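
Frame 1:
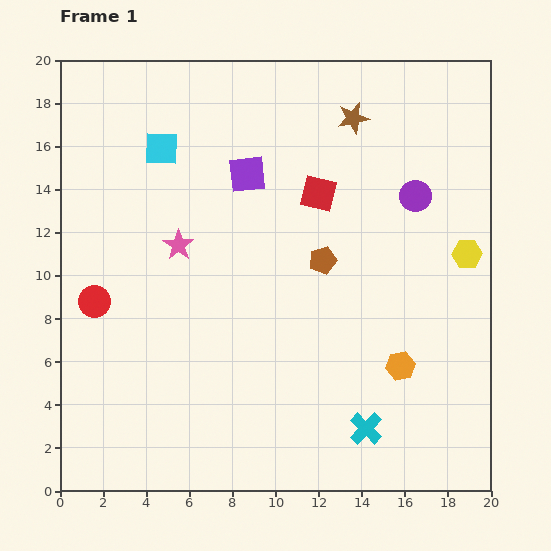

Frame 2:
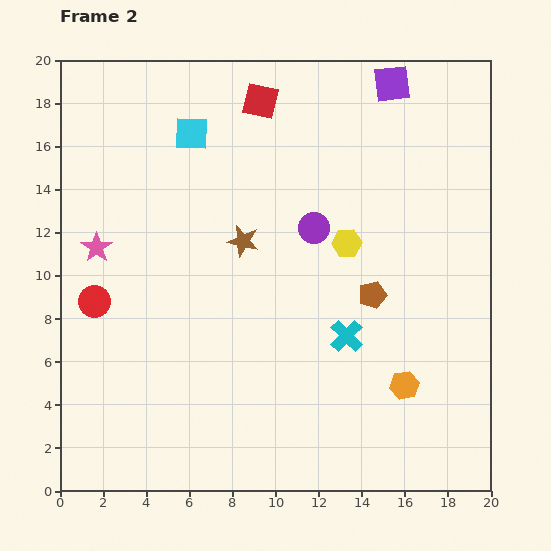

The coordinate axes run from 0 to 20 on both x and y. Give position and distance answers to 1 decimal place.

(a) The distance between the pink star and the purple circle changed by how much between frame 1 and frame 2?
-1.1

Distance in frame 1: 11.2. Distance in frame 2: 10.1.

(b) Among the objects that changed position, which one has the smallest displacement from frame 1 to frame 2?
the orange hexagon

(moved 0.9)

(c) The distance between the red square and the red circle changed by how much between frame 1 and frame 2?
+0.6

Distance in frame 1: 11.5. Distance in frame 2: 12.1.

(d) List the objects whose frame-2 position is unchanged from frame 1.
the red circle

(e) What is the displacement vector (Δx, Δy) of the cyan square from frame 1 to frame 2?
(1.4, 0.7)

The cyan square was at (4.7, 15.9) in frame 1 and (6.1, 16.6) in frame 2.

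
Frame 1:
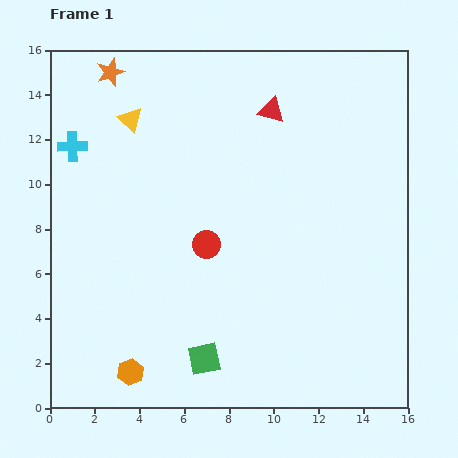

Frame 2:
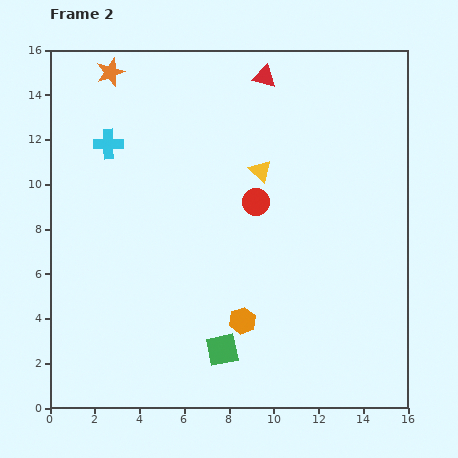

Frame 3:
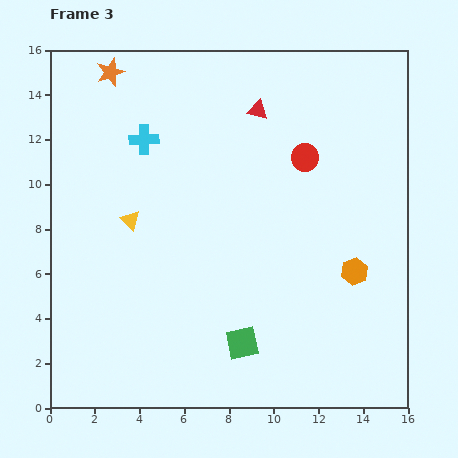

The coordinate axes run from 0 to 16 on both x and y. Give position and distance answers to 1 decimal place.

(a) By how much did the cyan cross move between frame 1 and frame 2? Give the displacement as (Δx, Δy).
(1.6, 0.1)

The cyan cross was at (1.0, 11.7) in frame 1 and (2.6, 11.8) in frame 2.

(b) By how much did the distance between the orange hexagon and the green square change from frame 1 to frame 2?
-1.8

Distance in frame 1: 3.4. Distance in frame 2: 1.6.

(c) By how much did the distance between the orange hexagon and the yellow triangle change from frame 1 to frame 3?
-1.0

Distance in frame 1: 11.3. Distance in frame 3: 10.3.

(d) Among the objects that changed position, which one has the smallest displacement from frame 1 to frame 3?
the red triangle

(moved 0.6)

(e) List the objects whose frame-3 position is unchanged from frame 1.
the orange star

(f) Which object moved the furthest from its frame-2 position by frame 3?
the yellow triangle

(moved 6.2; next 5.5)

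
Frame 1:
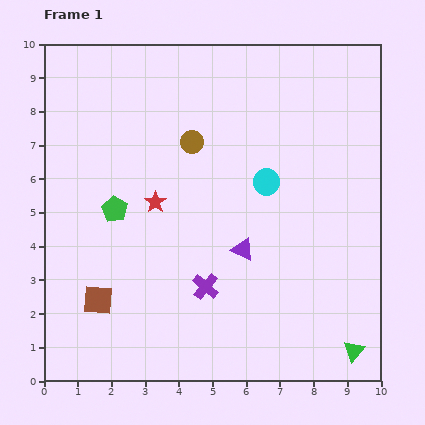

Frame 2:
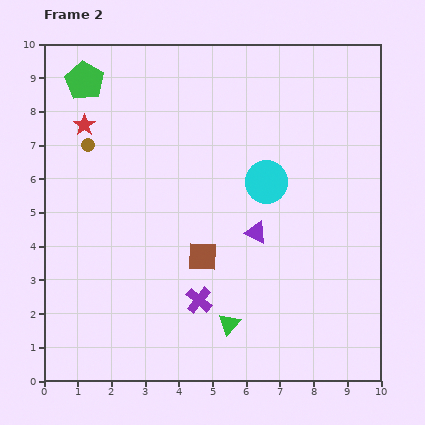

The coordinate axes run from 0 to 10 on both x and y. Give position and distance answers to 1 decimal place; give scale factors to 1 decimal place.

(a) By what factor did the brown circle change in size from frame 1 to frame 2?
0.6×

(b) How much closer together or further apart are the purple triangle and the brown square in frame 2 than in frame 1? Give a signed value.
-2.9

Distance in frame 1: 4.6. Distance in frame 2: 1.7.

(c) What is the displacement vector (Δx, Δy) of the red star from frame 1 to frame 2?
(-2.1, 2.3)

The red star was at (3.3, 5.3) in frame 1 and (1.2, 7.6) in frame 2.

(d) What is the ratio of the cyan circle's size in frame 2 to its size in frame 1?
1.6×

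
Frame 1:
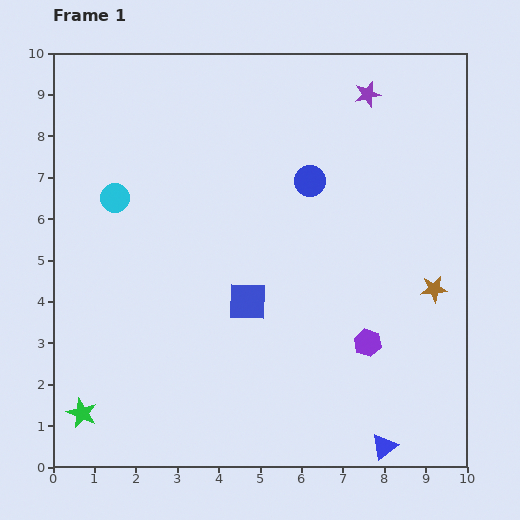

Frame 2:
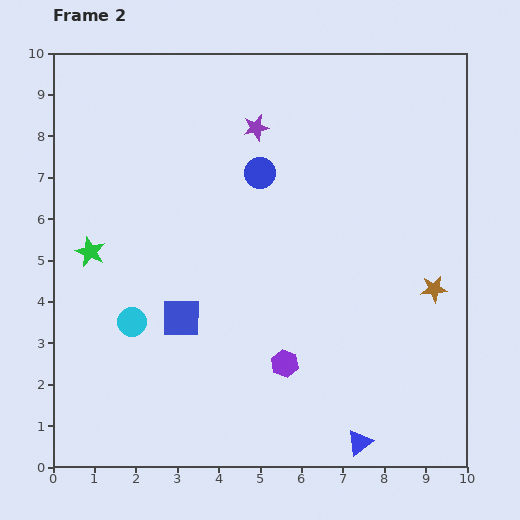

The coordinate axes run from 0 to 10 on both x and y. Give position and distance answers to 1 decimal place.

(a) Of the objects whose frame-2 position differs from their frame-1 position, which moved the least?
the blue triangle

(moved 0.6)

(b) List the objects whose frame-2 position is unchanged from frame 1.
the brown star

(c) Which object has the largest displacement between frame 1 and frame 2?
the green star

(moved 3.9; next 3.0)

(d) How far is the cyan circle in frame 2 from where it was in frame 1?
3.0

The cyan circle moved from (1.5, 6.5) to (1.9, 3.5), a distance of √(0.4² + 3.0²) ≈ 3.0.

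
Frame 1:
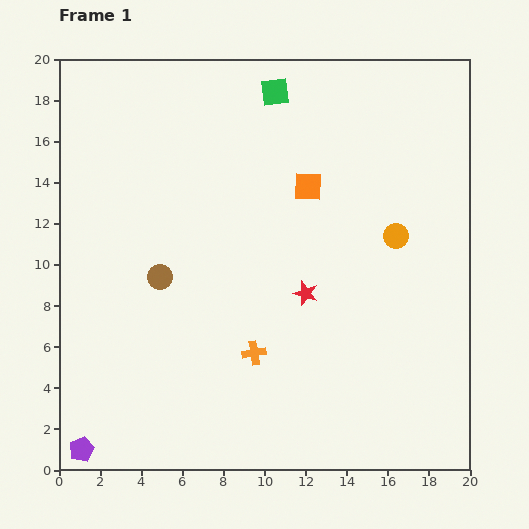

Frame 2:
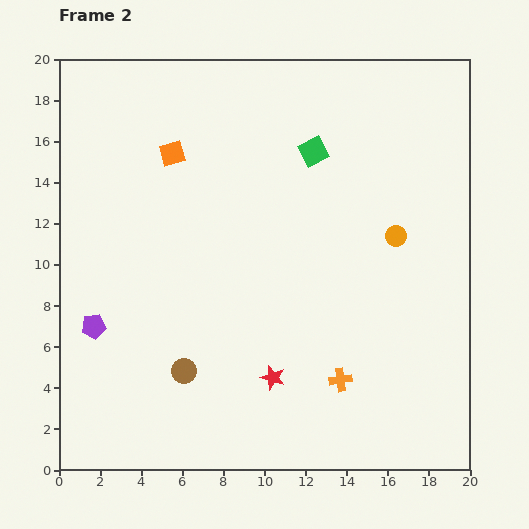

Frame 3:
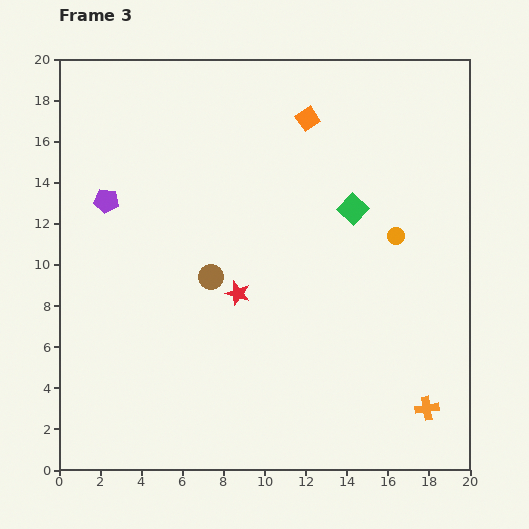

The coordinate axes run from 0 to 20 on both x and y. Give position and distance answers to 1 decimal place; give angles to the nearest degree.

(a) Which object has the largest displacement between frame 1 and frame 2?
the orange square

(moved 6.8; next 6.0)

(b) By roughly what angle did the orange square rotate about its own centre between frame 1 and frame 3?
36° counter-clockwise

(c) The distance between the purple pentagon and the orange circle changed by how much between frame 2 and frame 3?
-1.1

Distance in frame 2: 15.3. Distance in frame 3: 14.2.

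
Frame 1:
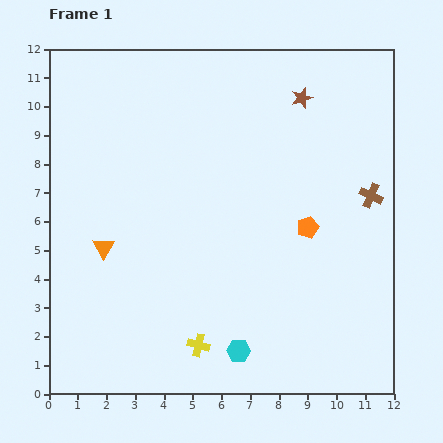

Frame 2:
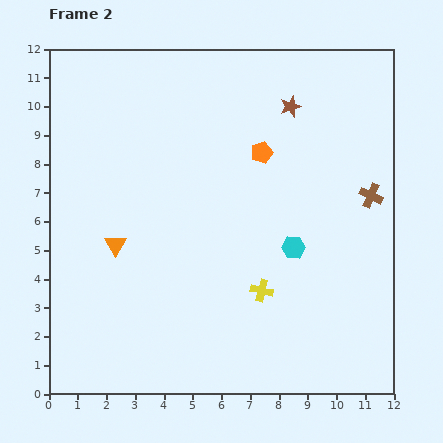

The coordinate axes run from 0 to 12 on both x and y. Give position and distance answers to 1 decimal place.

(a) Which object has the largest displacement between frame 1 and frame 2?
the cyan hexagon

(moved 4.1; next 3.1)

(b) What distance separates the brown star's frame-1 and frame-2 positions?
0.5

The brown star moved from (8.8, 10.3) to (8.4, 10.0), a distance of √(0.4² + 0.3²) ≈ 0.5.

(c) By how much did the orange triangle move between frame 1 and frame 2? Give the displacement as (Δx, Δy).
(0.4, 0.1)

The orange triangle was at (1.9, 5.1) in frame 1 and (2.3, 5.2) in frame 2.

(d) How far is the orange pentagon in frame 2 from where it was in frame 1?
3.1

The orange pentagon moved from (9.0, 5.8) to (7.4, 8.4), a distance of √(1.6² + 2.6²) ≈ 3.1.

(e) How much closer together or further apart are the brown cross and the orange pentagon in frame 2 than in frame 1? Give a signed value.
+1.6

Distance in frame 1: 2.5. Distance in frame 2: 4.1.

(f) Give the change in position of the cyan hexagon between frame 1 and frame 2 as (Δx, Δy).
(1.9, 3.6)

The cyan hexagon was at (6.6, 1.5) in frame 1 and (8.5, 5.1) in frame 2.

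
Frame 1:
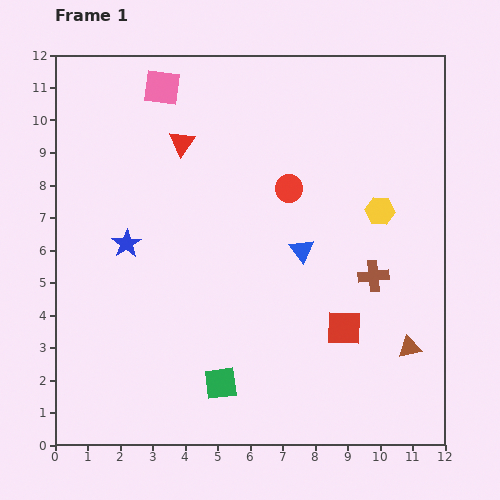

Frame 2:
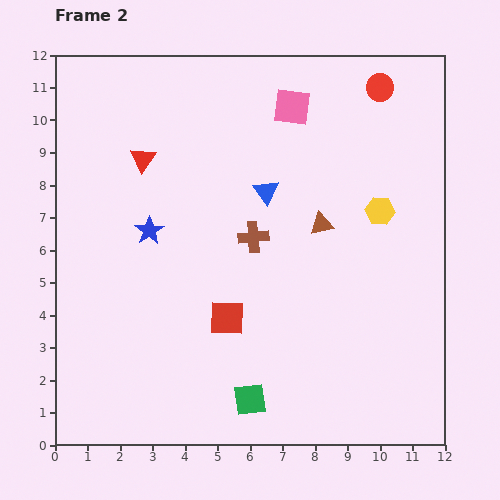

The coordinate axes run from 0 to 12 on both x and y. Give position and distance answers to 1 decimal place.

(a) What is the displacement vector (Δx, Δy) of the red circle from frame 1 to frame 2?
(2.8, 3.1)

The red circle was at (7.2, 7.9) in frame 1 and (10.0, 11.0) in frame 2.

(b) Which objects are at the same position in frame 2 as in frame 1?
the yellow hexagon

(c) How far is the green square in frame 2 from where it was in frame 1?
1.0

The green square moved from (5.1, 1.9) to (6.0, 1.4), a distance of √(0.9² + 0.5²) ≈ 1.0.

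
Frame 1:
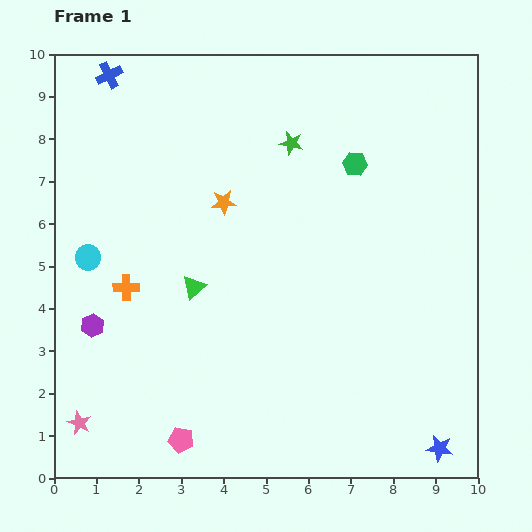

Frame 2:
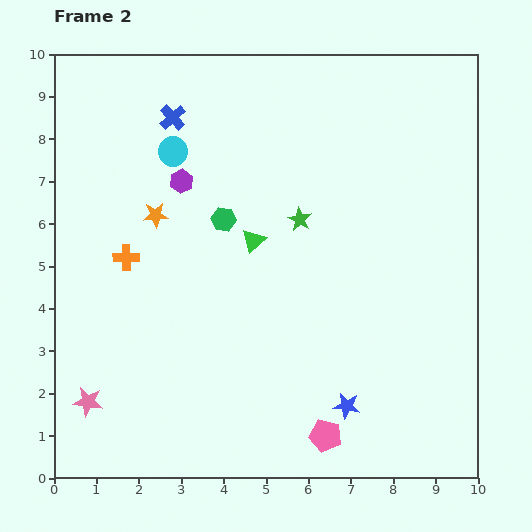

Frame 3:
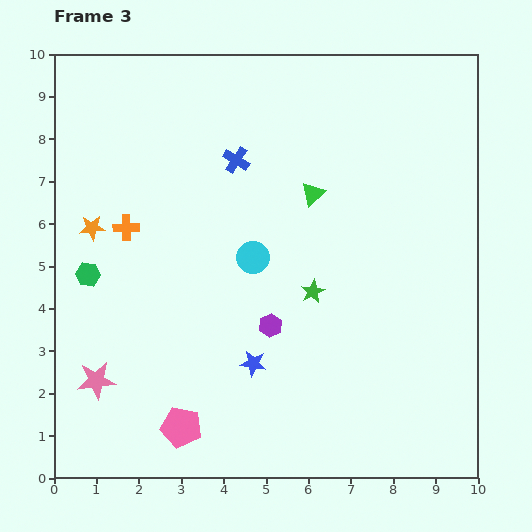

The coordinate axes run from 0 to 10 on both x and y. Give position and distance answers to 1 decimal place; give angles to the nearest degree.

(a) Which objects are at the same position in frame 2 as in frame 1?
none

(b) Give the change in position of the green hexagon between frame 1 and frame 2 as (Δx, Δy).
(-3.1, -1.3)

The green hexagon was at (7.1, 7.4) in frame 1 and (4.0, 6.1) in frame 2.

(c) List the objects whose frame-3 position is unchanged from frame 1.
none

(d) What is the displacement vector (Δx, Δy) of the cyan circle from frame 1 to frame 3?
(3.9, 0.0)

The cyan circle was at (0.8, 5.2) in frame 1 and (4.7, 5.2) in frame 3.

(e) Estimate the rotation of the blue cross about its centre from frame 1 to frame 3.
32° counter-clockwise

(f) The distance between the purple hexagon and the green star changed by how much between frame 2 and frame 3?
-1.6

Distance in frame 2: 2.9. Distance in frame 3: 1.3.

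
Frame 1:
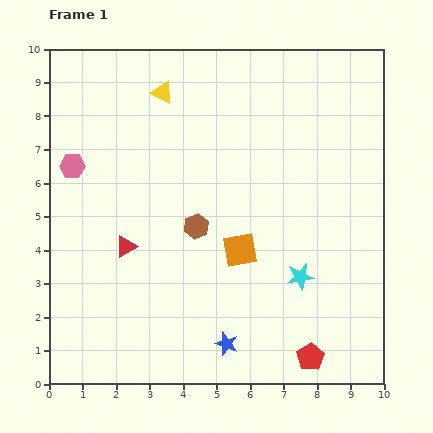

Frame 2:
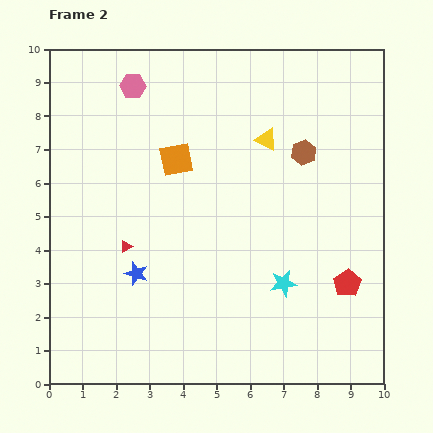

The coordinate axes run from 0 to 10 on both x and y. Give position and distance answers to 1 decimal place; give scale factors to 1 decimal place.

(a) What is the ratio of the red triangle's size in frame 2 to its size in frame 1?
0.6×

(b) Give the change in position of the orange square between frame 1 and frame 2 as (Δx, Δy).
(-1.9, 2.7)

The orange square was at (5.7, 4.0) in frame 1 and (3.8, 6.7) in frame 2.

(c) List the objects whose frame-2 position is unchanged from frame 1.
the red triangle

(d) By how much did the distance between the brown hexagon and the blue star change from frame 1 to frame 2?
+2.6

Distance in frame 1: 3.6. Distance in frame 2: 6.2.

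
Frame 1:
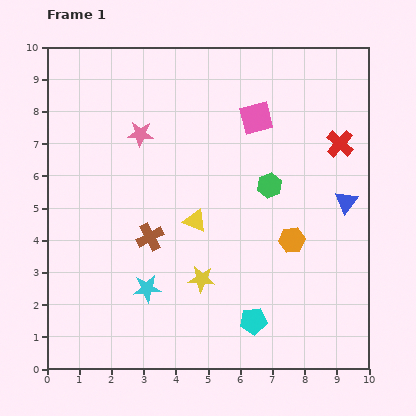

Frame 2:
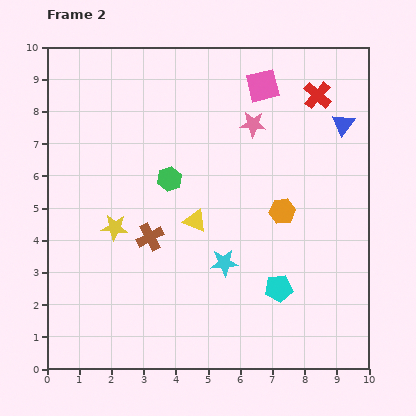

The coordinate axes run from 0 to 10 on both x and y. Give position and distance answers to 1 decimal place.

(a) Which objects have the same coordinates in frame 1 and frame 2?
the brown cross, the yellow triangle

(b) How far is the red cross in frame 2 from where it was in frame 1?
1.7

The red cross moved from (9.1, 7.0) to (8.4, 8.5), a distance of √(0.7² + 1.5²) ≈ 1.7.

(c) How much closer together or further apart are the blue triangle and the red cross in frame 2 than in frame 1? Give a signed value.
-0.6

Distance in frame 1: 1.8. Distance in frame 2: 1.2.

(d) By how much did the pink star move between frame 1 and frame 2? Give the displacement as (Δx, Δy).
(3.5, 0.3)

The pink star was at (2.9, 7.3) in frame 1 and (6.4, 7.6) in frame 2.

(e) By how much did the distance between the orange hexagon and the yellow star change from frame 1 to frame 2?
+2.2

Distance in frame 1: 3.0. Distance in frame 2: 5.2.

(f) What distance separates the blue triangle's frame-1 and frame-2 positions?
2.4

The blue triangle moved from (9.3, 5.2) to (9.2, 7.6), a distance of √(0.1² + 2.4²) ≈ 2.4.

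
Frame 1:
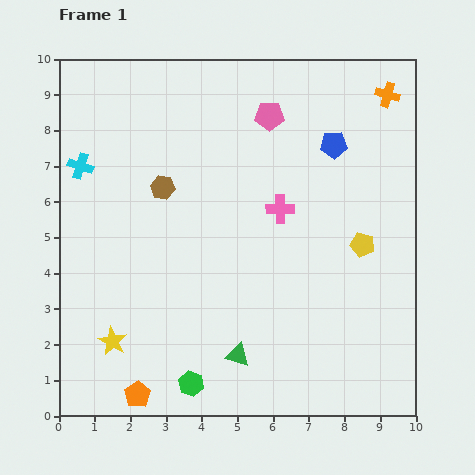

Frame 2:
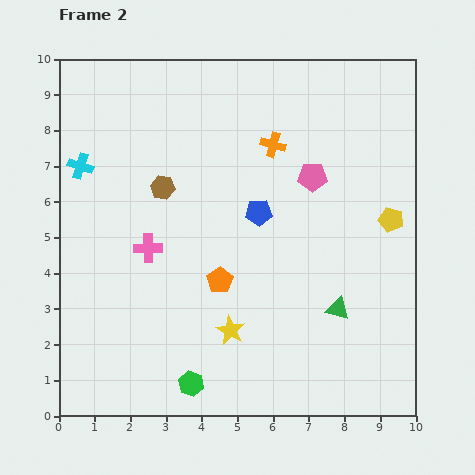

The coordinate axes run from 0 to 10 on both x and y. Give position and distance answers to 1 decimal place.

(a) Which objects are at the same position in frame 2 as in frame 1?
the green hexagon, the cyan cross, the brown hexagon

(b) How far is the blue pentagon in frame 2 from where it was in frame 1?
2.8

The blue pentagon moved from (7.7, 7.6) to (5.6, 5.7), a distance of √(2.1² + 1.9²) ≈ 2.8.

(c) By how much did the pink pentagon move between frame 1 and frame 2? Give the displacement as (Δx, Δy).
(1.2, -1.7)

The pink pentagon was at (5.9, 8.4) in frame 1 and (7.1, 6.7) in frame 2.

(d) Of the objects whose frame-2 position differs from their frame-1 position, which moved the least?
the yellow pentagon

(moved 1.1)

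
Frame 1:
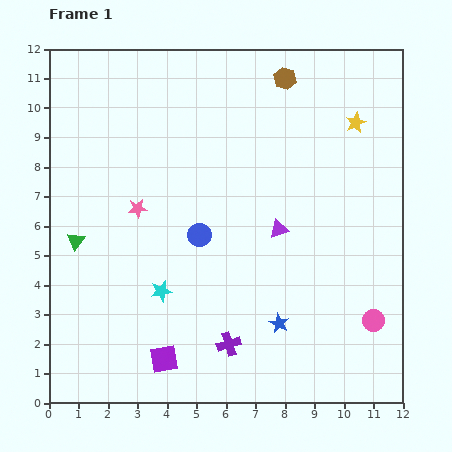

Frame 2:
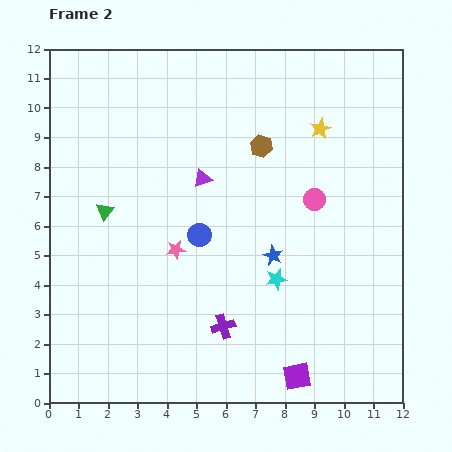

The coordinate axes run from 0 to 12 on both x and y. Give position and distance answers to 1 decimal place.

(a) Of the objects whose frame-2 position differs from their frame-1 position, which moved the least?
the purple cross

(moved 0.6)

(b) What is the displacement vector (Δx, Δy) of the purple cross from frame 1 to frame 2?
(-0.2, 0.6)

The purple cross was at (6.1, 2.0) in frame 1 and (5.9, 2.6) in frame 2.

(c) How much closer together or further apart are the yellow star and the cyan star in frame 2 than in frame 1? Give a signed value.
-3.4

Distance in frame 1: 8.7. Distance in frame 2: 5.3.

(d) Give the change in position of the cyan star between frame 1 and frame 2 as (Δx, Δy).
(3.9, 0.4)

The cyan star was at (3.8, 3.8) in frame 1 and (7.7, 4.2) in frame 2.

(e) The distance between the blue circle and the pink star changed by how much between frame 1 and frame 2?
-1.4

Distance in frame 1: 2.3. Distance in frame 2: 0.9.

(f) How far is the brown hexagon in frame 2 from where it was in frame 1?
2.4

The brown hexagon moved from (8.0, 11.0) to (7.2, 8.7), a distance of √(0.8² + 2.3²) ≈ 2.4.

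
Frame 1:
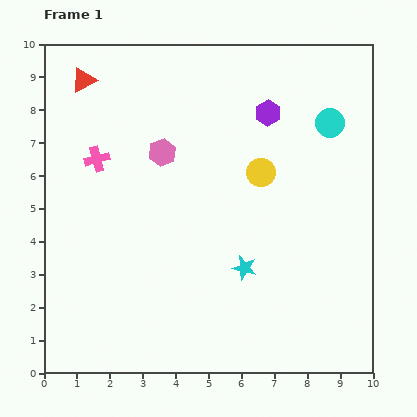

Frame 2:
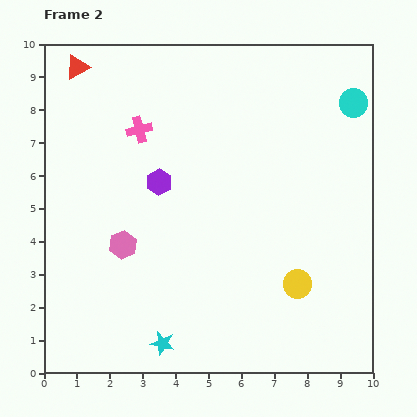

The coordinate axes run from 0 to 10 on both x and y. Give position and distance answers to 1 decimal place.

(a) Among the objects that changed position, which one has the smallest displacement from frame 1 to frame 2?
the red triangle

(moved 0.4)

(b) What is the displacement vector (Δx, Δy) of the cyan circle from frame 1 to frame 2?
(0.7, 0.6)

The cyan circle was at (8.7, 7.6) in frame 1 and (9.4, 8.2) in frame 2.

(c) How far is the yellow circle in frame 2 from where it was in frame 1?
3.6

The yellow circle moved from (6.6, 6.1) to (7.7, 2.7), a distance of √(1.1² + 3.4²) ≈ 3.6.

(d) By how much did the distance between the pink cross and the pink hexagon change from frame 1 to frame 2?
+1.5

Distance in frame 1: 2.0. Distance in frame 2: 3.5.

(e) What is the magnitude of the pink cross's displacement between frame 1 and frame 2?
1.6

The pink cross moved from (1.6, 6.5) to (2.9, 7.4), a distance of √(1.3² + 0.9²) ≈ 1.6.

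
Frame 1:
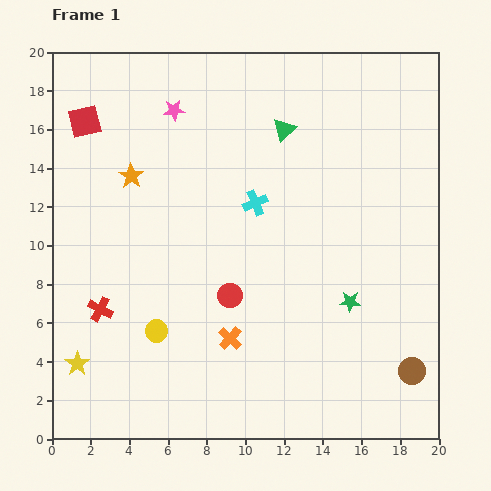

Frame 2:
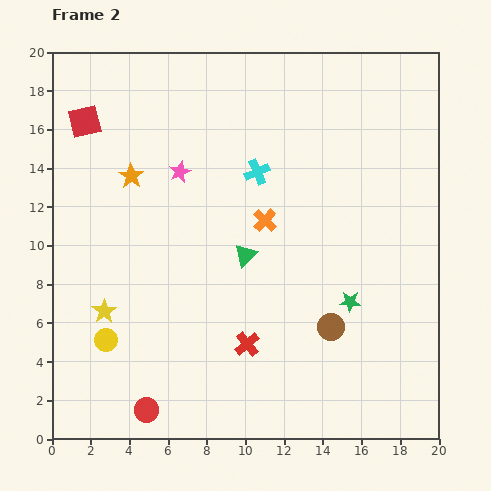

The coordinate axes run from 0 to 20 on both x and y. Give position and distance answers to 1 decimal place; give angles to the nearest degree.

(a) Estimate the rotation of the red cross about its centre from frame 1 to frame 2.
23° clockwise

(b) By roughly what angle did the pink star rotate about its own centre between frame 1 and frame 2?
18° counter-clockwise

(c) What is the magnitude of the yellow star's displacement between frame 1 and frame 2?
3.0

The yellow star moved from (1.3, 3.9) to (2.7, 6.6), a distance of √(1.4² + 2.7²) ≈ 3.0.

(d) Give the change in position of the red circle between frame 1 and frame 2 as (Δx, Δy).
(-4.3, -5.9)

The red circle was at (9.2, 7.4) in frame 1 and (4.9, 1.5) in frame 2.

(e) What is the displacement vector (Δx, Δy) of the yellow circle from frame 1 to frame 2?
(-2.6, -0.5)

The yellow circle was at (5.4, 5.6) in frame 1 and (2.8, 5.1) in frame 2.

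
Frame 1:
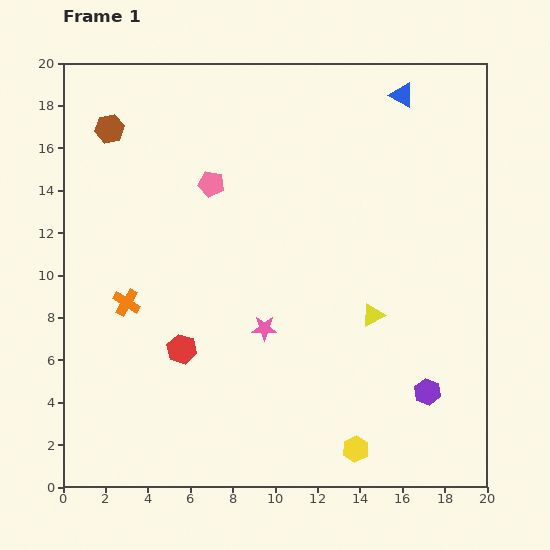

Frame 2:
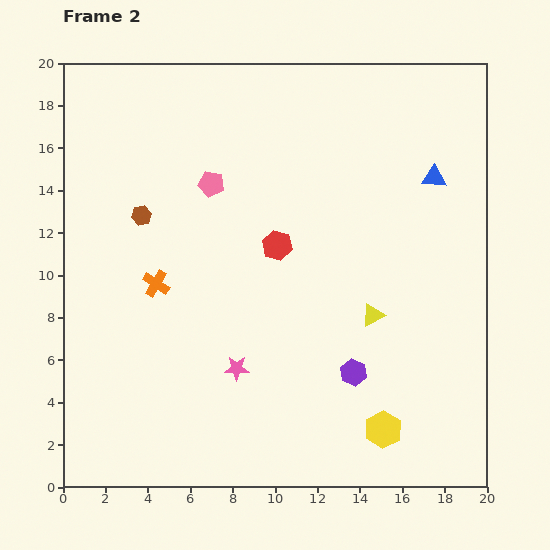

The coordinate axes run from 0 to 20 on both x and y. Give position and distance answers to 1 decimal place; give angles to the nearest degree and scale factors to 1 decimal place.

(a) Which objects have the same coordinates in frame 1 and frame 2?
the yellow triangle, the pink pentagon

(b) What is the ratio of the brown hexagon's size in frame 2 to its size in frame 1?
0.7×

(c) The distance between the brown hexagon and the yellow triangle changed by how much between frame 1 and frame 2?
-3.3

Distance in frame 1: 15.2. Distance in frame 2: 11.9.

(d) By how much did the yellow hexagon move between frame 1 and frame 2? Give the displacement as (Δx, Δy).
(1.3, 0.9)

The yellow hexagon was at (13.8, 1.8) in frame 1 and (15.1, 2.7) in frame 2.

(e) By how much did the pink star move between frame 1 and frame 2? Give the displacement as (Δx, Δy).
(-1.3, -1.9)

The pink star was at (9.5, 7.5) in frame 1 and (8.2, 5.6) in frame 2.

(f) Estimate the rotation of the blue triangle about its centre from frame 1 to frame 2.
26° counter-clockwise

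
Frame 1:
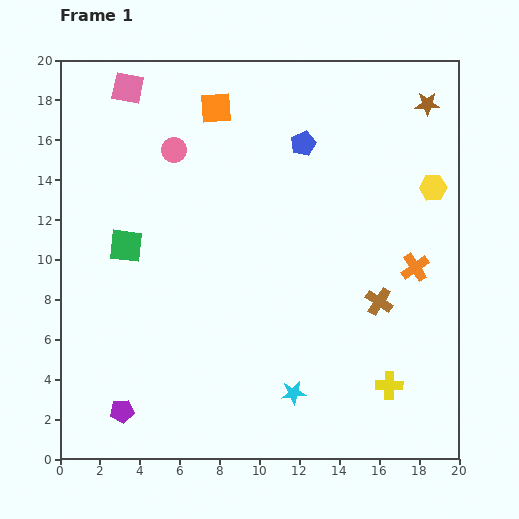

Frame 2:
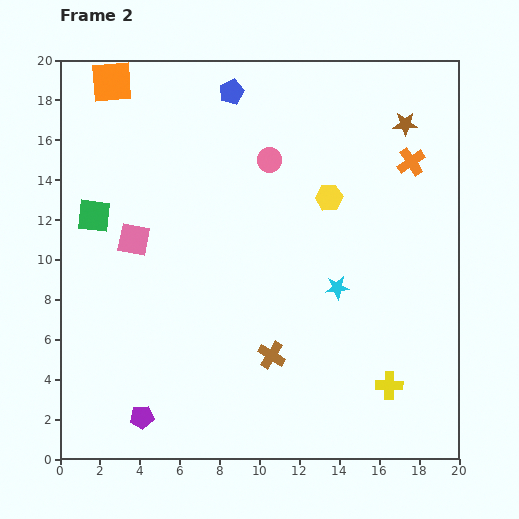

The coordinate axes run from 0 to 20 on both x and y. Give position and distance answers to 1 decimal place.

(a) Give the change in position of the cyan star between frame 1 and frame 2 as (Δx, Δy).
(2.2, 5.3)

The cyan star was at (11.7, 3.3) in frame 1 and (13.9, 8.6) in frame 2.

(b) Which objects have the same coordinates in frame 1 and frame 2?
the yellow cross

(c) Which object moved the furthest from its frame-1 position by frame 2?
the pink square

(moved 7.6; next 6.0)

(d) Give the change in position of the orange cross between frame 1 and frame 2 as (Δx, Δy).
(-0.2, 5.3)

The orange cross was at (17.8, 9.6) in frame 1 and (17.6, 14.9) in frame 2.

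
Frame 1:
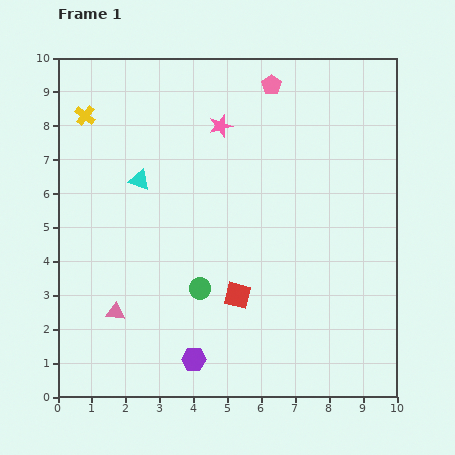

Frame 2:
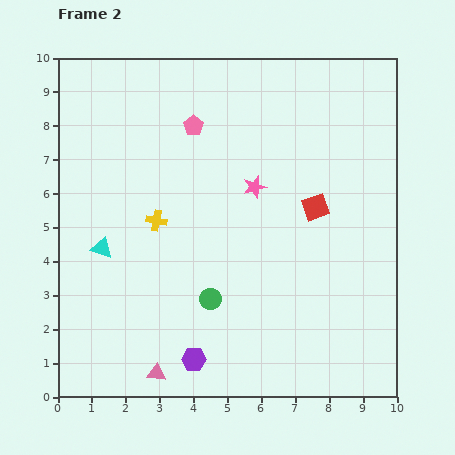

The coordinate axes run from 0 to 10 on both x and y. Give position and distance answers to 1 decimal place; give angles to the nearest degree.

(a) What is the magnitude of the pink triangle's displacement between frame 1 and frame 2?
2.2

The pink triangle moved from (1.7, 2.5) to (2.9, 0.7), a distance of √(1.2² + 1.8²) ≈ 2.2.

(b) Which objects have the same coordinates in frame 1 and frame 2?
the purple hexagon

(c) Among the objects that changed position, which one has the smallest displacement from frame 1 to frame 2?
the green circle

(moved 0.4)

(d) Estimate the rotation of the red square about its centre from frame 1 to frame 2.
33° counter-clockwise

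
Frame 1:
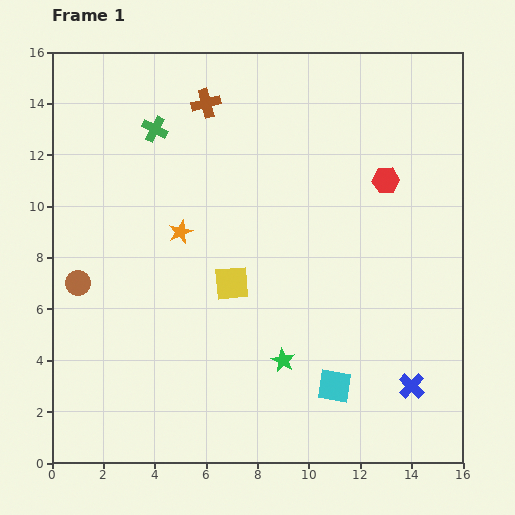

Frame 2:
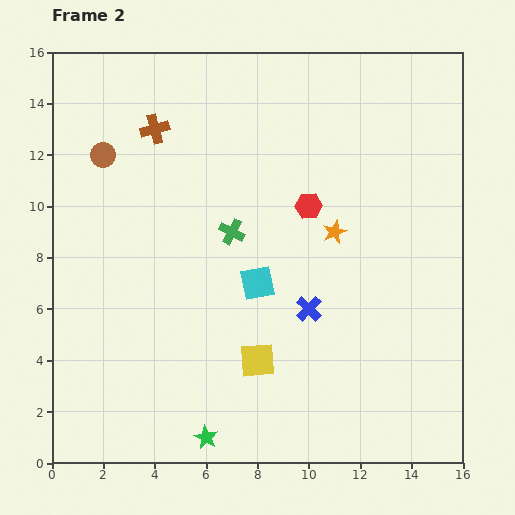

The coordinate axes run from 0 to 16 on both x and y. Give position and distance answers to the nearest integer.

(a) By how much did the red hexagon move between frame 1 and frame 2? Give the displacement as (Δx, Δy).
(-3, -1)

The red hexagon was at (13, 11) in frame 1 and (10, 10) in frame 2.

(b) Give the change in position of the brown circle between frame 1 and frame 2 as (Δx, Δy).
(1, 5)

The brown circle was at (1, 7) in frame 1 and (2, 12) in frame 2.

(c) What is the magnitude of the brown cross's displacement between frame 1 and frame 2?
2

The brown cross moved from (6, 14) to (4, 13), a distance of √(2² + 1²) ≈ 2.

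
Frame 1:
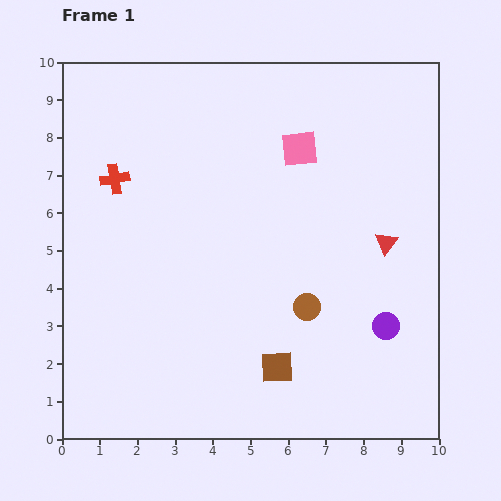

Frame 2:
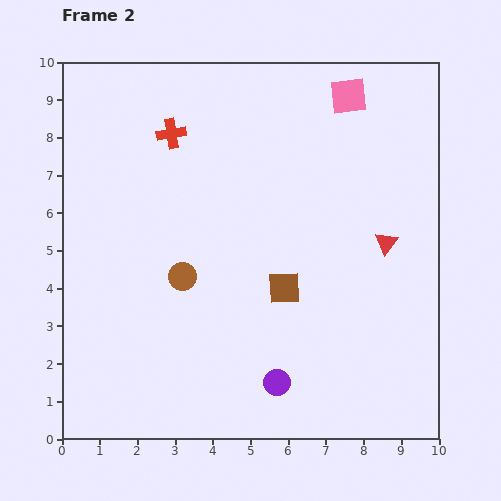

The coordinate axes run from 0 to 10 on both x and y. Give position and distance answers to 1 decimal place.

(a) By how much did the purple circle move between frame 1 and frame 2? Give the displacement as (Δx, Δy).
(-2.9, -1.5)

The purple circle was at (8.6, 3.0) in frame 1 and (5.7, 1.5) in frame 2.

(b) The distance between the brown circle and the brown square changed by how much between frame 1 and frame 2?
+0.9

Distance in frame 1: 1.8. Distance in frame 2: 2.7.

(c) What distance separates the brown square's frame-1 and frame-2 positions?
2.1

The brown square moved from (5.7, 1.9) to (5.9, 4.0), a distance of √(0.2² + 2.1²) ≈ 2.1.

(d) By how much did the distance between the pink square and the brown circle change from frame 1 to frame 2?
+2.3

Distance in frame 1: 4.2. Distance in frame 2: 6.5.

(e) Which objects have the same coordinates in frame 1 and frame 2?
the red triangle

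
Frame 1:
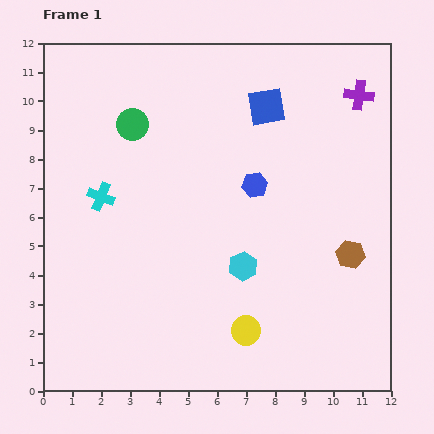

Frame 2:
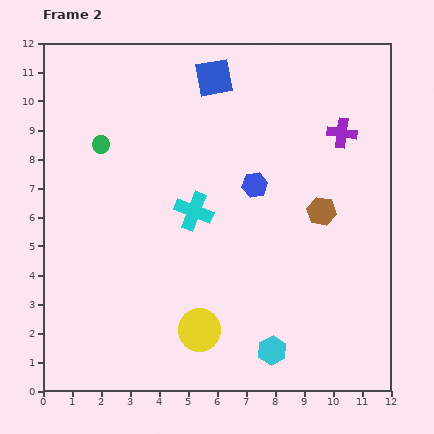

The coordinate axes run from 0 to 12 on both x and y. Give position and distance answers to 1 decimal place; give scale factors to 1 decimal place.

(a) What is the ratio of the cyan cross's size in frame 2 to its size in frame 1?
1.4×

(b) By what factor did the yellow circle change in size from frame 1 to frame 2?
1.4×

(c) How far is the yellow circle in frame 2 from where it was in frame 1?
1.6

The yellow circle moved from (7.0, 2.1) to (5.4, 2.1), a distance of √(1.6² + 0.0²) ≈ 1.6.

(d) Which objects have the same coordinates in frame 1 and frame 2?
the blue hexagon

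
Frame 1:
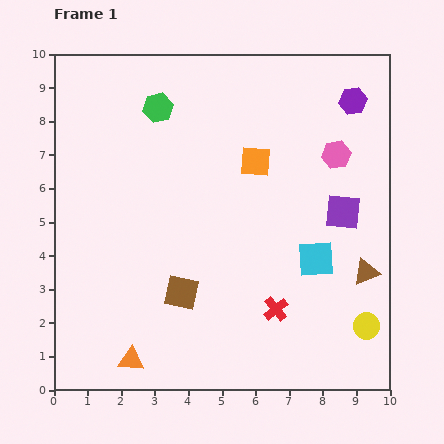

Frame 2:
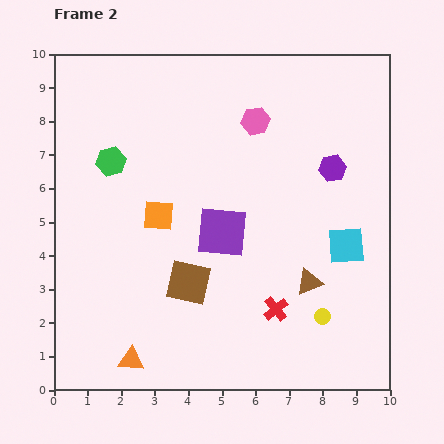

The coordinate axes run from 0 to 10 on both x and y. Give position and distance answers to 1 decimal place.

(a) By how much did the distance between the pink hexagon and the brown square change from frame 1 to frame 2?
-1.0

Distance in frame 1: 6.2. Distance in frame 2: 5.2.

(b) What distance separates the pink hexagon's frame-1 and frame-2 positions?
2.6

The pink hexagon moved from (8.4, 7.0) to (6.0, 8.0), a distance of √(2.4² + 1.0²) ≈ 2.6.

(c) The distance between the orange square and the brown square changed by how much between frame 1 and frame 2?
-2.3

Distance in frame 1: 4.5. Distance in frame 2: 2.2.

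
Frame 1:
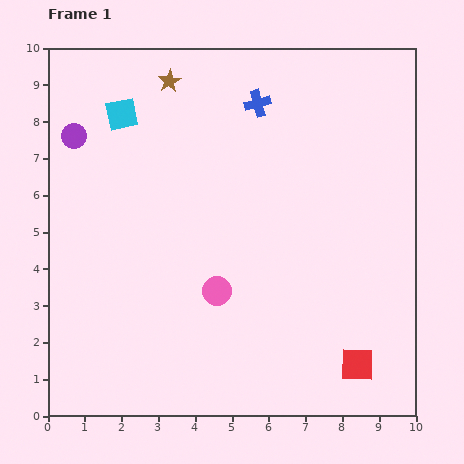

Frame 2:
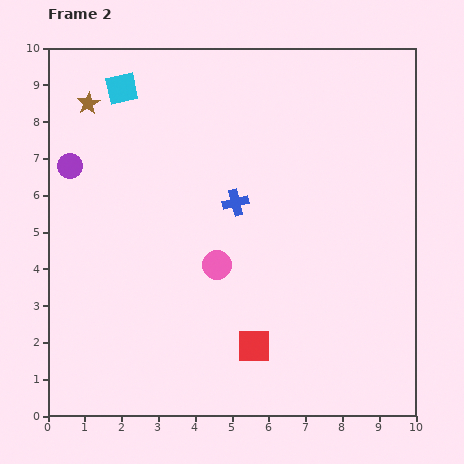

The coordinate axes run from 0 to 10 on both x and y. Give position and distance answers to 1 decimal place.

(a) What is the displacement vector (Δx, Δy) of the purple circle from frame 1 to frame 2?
(-0.1, -0.8)

The purple circle was at (0.7, 7.6) in frame 1 and (0.6, 6.8) in frame 2.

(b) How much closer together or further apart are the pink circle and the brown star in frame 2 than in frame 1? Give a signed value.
-0.2

Distance in frame 1: 5.8. Distance in frame 2: 5.6.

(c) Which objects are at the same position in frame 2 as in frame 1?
none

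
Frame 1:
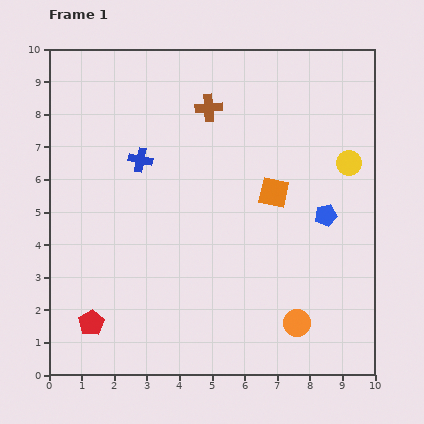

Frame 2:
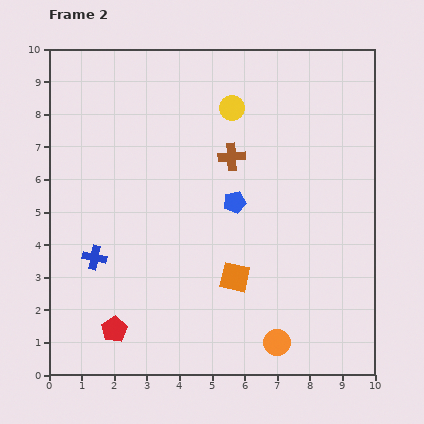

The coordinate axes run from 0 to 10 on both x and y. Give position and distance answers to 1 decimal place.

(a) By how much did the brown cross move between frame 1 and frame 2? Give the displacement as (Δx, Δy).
(0.7, -1.5)

The brown cross was at (4.9, 8.2) in frame 1 and (5.6, 6.7) in frame 2.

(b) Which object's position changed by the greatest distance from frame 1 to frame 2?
the yellow circle

(moved 4.0; next 3.3)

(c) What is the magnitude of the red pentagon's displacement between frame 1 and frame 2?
0.7

The red pentagon moved from (1.3, 1.6) to (2.0, 1.4), a distance of √(0.7² + 0.2²) ≈ 0.7.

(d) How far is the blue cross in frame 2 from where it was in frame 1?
3.3

The blue cross moved from (2.8, 6.6) to (1.4, 3.6), a distance of √(1.4² + 3.0²) ≈ 3.3.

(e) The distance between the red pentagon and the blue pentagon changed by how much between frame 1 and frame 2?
-2.5

Distance in frame 1: 7.9. Distance in frame 2: 5.4.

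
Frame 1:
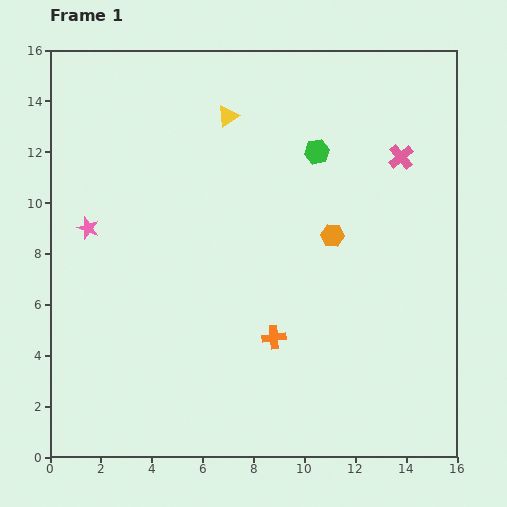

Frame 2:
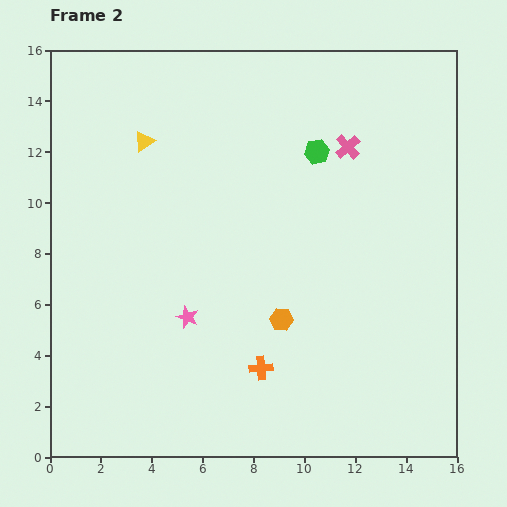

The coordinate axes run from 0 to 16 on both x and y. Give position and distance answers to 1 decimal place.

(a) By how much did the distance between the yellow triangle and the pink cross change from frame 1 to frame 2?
+1.0

Distance in frame 1: 7.0. Distance in frame 2: 8.0.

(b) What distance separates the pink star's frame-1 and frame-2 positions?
5.2

The pink star moved from (1.5, 9.0) to (5.4, 5.5), a distance of √(3.9² + 3.5²) ≈ 5.2.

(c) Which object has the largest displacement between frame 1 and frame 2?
the pink star

(moved 5.2; next 3.9)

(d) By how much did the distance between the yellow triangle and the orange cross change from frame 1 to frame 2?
+1.1

Distance in frame 1: 8.9. Distance in frame 2: 10.0.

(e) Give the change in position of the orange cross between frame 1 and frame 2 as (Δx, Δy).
(-0.5, -1.2)

The orange cross was at (8.8, 4.7) in frame 1 and (8.3, 3.5) in frame 2.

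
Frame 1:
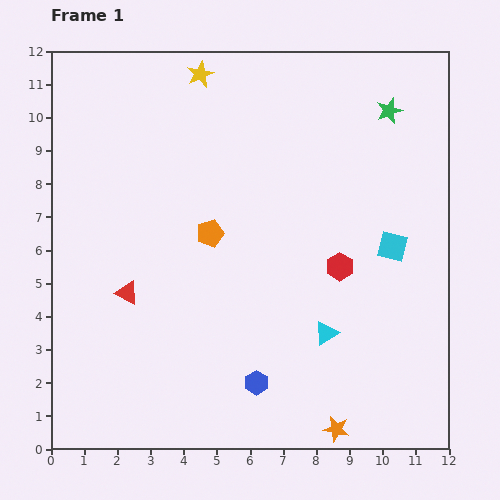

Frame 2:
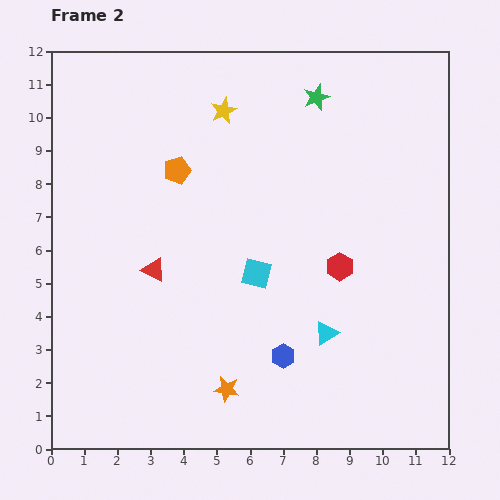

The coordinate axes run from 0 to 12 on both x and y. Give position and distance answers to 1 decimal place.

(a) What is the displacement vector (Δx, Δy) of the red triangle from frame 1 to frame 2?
(0.8, 0.7)

The red triangle was at (2.3, 4.7) in frame 1 and (3.1, 5.4) in frame 2.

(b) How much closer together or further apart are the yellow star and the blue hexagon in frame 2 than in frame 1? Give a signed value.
-1.9

Distance in frame 1: 9.5. Distance in frame 2: 7.6.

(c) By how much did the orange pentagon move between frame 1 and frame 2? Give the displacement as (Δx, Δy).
(-1.0, 1.9)

The orange pentagon was at (4.8, 6.5) in frame 1 and (3.8, 8.4) in frame 2.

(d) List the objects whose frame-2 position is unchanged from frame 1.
the cyan triangle, the red hexagon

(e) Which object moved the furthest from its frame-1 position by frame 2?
the cyan square

(moved 4.2; next 3.5)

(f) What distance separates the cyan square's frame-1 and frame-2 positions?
4.2

The cyan square moved from (10.3, 6.1) to (6.2, 5.3), a distance of √(4.1² + 0.8²) ≈ 4.2.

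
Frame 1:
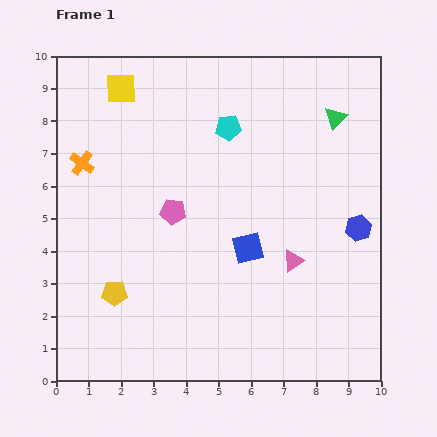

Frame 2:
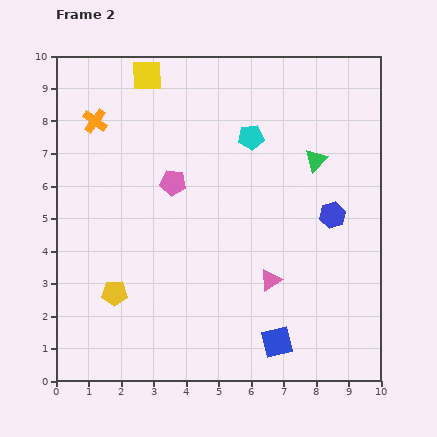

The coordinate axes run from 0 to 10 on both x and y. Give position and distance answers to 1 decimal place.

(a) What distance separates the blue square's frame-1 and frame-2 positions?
3.0

The blue square moved from (5.9, 4.1) to (6.8, 1.2), a distance of √(0.9² + 2.9²) ≈ 3.0.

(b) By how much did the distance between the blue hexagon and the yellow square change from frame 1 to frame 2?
-1.4

Distance in frame 1: 8.5. Distance in frame 2: 7.1.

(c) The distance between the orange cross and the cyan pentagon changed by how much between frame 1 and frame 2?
+0.2

Distance in frame 1: 4.6. Distance in frame 2: 4.8.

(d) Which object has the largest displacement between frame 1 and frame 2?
the blue square

(moved 3.0; next 1.4)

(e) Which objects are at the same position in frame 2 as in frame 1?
the yellow pentagon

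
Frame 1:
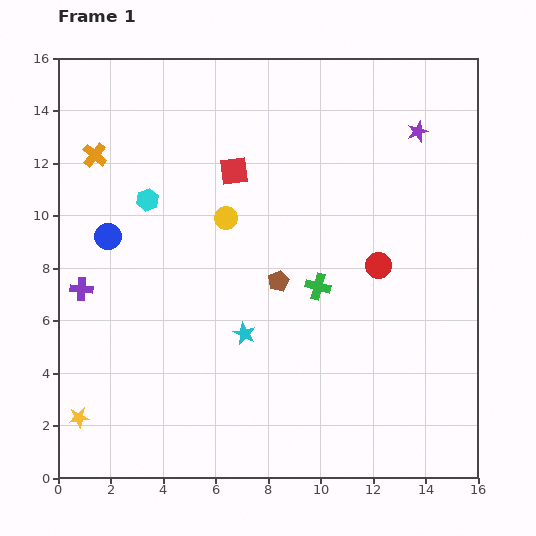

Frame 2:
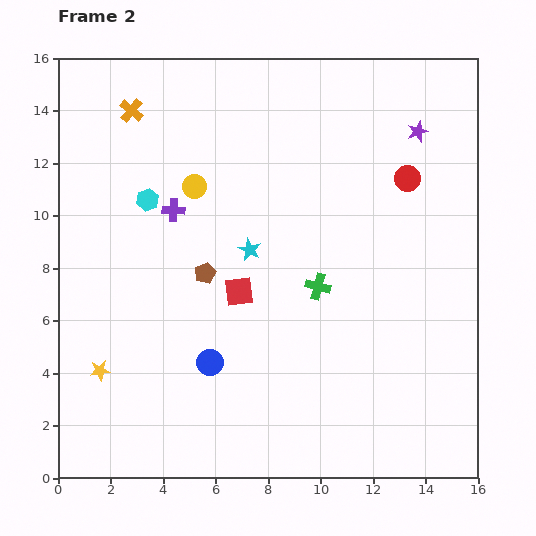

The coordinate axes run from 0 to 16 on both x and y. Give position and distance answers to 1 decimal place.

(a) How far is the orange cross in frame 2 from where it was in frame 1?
2.2

The orange cross moved from (1.4, 12.3) to (2.8, 14.0), a distance of √(1.4² + 1.7²) ≈ 2.2.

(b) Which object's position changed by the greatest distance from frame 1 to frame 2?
the blue circle

(moved 6.2; next 4.6)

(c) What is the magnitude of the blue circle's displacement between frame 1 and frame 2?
6.2

The blue circle moved from (1.9, 9.2) to (5.8, 4.4), a distance of √(3.9² + 4.8²) ≈ 6.2.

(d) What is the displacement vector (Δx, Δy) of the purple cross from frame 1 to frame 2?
(3.5, 3.0)

The purple cross was at (0.9, 7.2) in frame 1 and (4.4, 10.2) in frame 2.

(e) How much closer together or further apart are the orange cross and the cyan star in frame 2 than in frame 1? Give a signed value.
-1.9

Distance in frame 1: 8.9. Distance in frame 2: 7.0.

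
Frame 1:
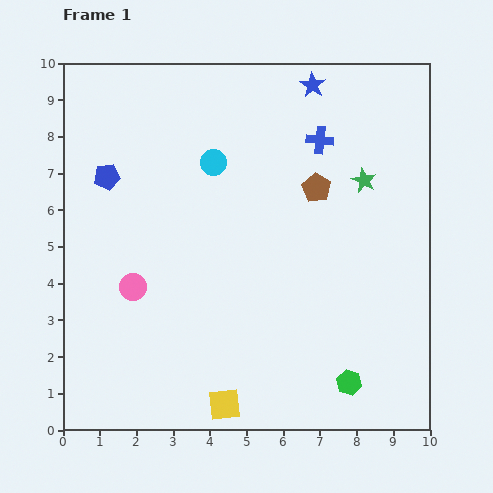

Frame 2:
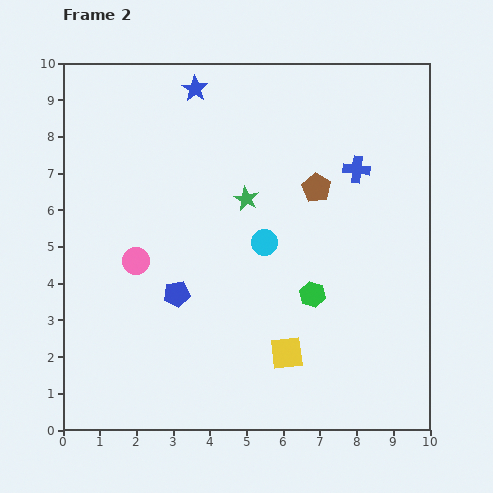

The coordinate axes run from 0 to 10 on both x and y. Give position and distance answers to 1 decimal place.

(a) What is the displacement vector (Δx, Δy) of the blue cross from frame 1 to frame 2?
(1.0, -0.8)

The blue cross was at (7.0, 7.9) in frame 1 and (8.0, 7.1) in frame 2.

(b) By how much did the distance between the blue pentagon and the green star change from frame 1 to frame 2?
-3.8

Distance in frame 1: 7.0. Distance in frame 2: 3.2.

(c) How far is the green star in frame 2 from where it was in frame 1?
3.2

The green star moved from (8.2, 6.8) to (5.0, 6.3), a distance of √(3.2² + 0.5²) ≈ 3.2.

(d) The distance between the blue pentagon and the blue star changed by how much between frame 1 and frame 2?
-0.5

Distance in frame 1: 6.1. Distance in frame 2: 5.6.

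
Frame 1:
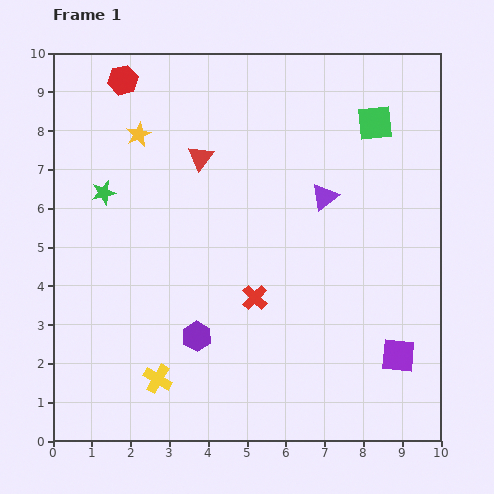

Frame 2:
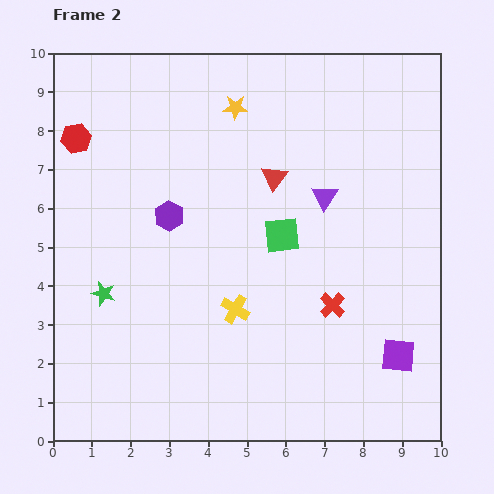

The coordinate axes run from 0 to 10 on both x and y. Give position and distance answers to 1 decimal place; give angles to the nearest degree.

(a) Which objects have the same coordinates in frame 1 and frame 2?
the purple square, the purple triangle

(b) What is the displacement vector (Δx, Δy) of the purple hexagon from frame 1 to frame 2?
(-0.7, 3.1)

The purple hexagon was at (3.7, 2.7) in frame 1 and (3.0, 5.8) in frame 2.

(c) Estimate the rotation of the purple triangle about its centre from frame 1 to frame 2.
19° counter-clockwise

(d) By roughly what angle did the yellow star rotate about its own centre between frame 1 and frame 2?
27° clockwise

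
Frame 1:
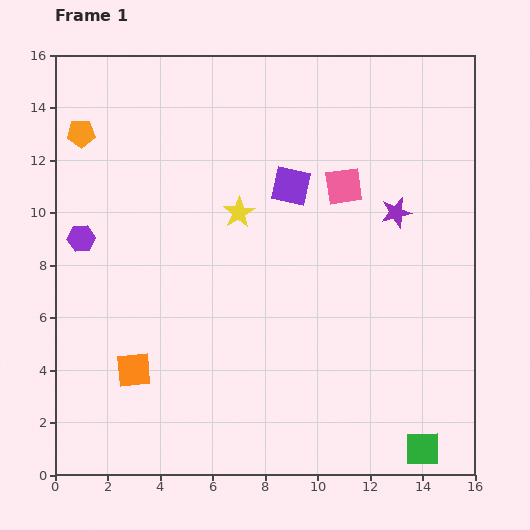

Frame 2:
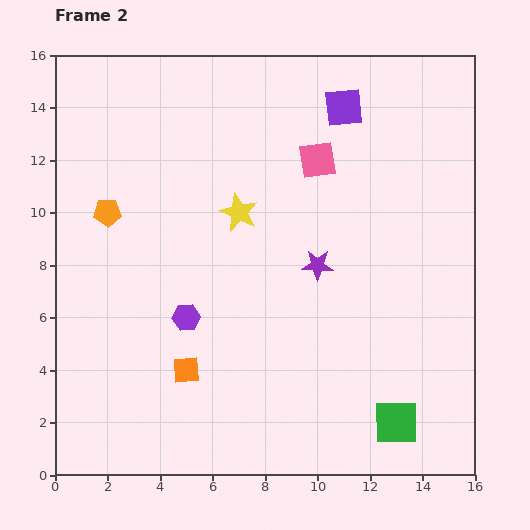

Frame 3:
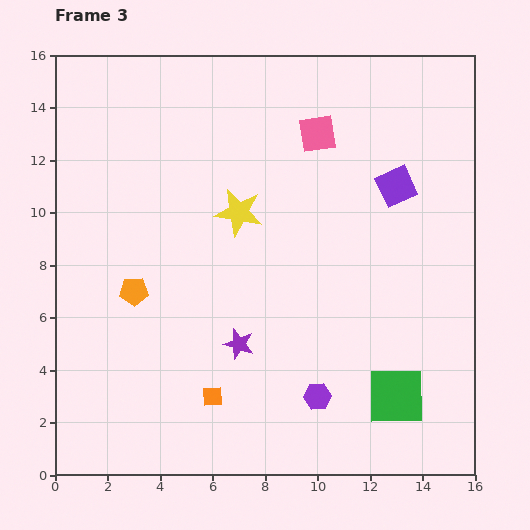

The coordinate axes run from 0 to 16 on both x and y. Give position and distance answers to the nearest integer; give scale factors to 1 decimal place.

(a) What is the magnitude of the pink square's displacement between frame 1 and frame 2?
1

The pink square moved from (11, 11) to (10, 12), a distance of √(1² + 1²) ≈ 1.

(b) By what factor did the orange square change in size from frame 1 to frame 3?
0.6×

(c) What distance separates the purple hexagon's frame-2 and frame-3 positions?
6

The purple hexagon moved from (5, 6) to (10, 3), a distance of √(5² + 3²) ≈ 6.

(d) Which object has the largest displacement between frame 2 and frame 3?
the purple hexagon

(moved 6; next 4)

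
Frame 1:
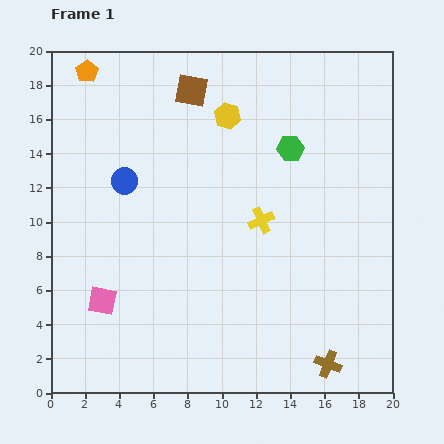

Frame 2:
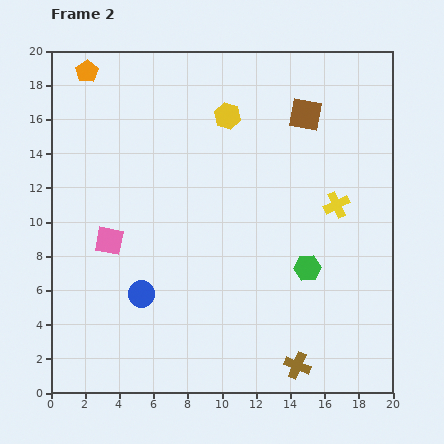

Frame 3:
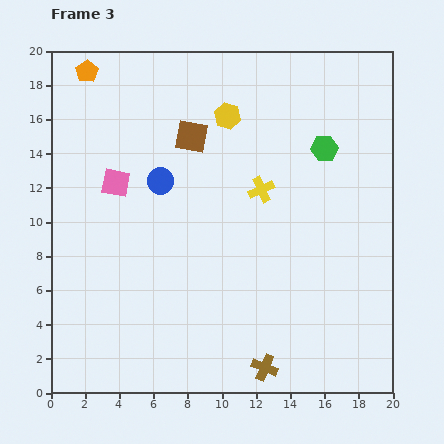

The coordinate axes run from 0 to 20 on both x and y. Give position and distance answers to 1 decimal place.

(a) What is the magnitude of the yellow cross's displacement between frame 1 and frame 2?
4.5

The yellow cross moved from (12.3, 10.1) to (16.7, 11.0), a distance of √(4.4² + 0.9²) ≈ 4.5.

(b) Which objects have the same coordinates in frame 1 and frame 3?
the orange pentagon, the yellow hexagon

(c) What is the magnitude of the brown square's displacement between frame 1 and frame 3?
2.7

The brown square moved from (8.2, 17.7) to (8.2, 15.0), a distance of √(0.0² + 2.7²) ≈ 2.7.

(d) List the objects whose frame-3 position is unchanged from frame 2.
the orange pentagon, the yellow hexagon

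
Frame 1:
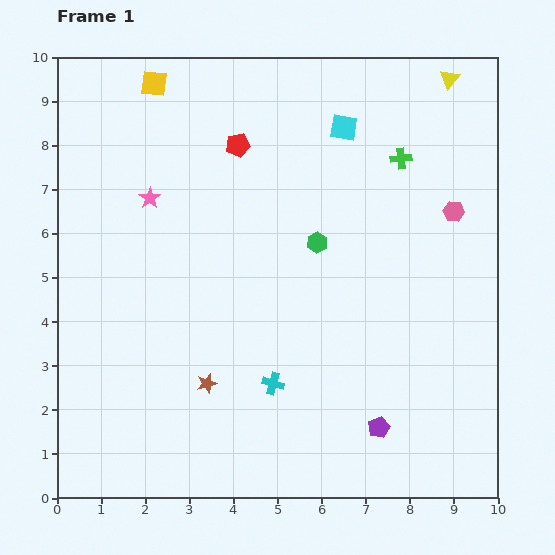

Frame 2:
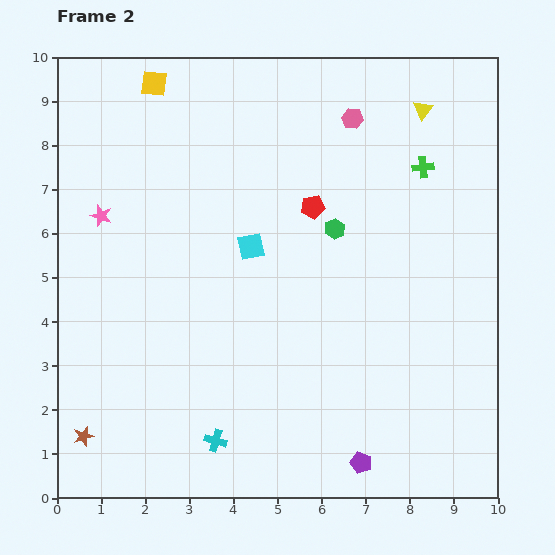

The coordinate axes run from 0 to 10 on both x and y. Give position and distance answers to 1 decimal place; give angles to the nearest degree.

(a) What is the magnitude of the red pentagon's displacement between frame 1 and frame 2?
2.2

The red pentagon moved from (4.1, 8.0) to (5.8, 6.6), a distance of √(1.7² + 1.4²) ≈ 2.2.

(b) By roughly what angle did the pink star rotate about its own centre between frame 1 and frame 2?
21° counter-clockwise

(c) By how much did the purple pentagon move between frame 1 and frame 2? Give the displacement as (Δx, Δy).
(-0.4, -0.8)

The purple pentagon was at (7.3, 1.6) in frame 1 and (6.9, 0.8) in frame 2.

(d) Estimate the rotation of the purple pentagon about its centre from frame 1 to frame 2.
28° counter-clockwise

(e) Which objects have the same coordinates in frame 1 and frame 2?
the yellow square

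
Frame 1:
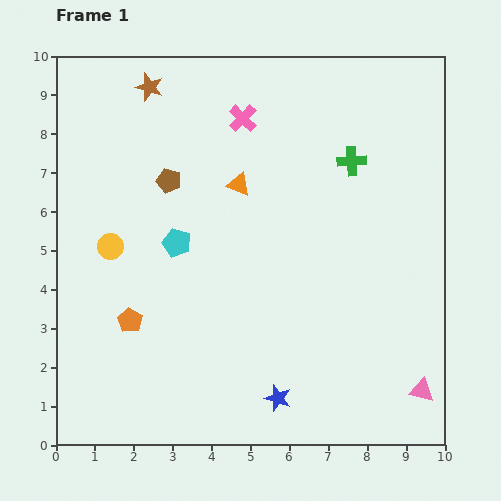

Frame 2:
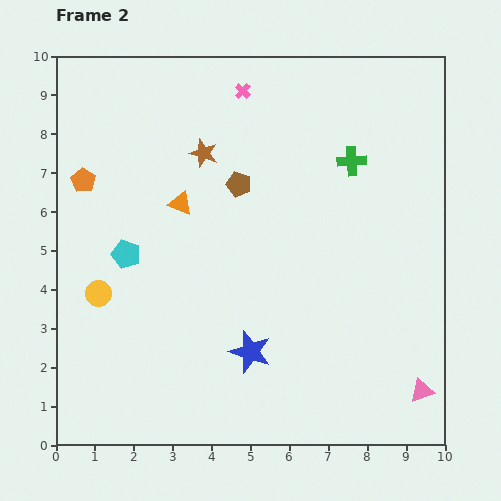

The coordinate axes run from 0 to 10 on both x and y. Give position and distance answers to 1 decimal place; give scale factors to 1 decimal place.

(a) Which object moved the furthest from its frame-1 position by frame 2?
the orange pentagon

(moved 3.8; next 2.2)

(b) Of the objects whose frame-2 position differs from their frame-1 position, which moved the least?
the pink cross

(moved 0.7)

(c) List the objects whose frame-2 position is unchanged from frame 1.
the pink triangle, the green cross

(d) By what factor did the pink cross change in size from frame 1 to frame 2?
0.6×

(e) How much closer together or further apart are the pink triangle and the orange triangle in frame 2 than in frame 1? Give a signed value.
+0.7

Distance in frame 1: 7.1. Distance in frame 2: 7.8.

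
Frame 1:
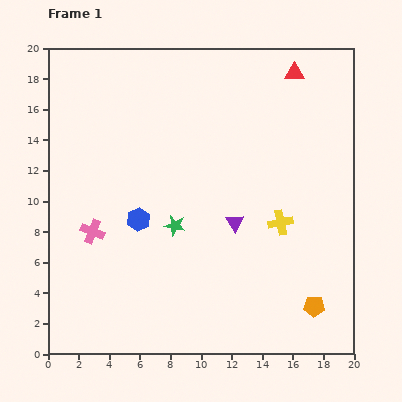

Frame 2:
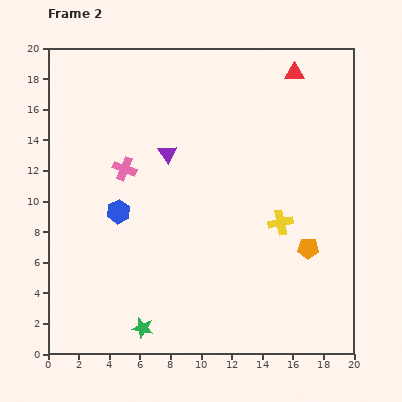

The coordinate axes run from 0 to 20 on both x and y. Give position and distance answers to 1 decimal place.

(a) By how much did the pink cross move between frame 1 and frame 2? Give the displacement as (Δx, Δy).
(2.1, 4.1)

The pink cross was at (2.9, 8.0) in frame 1 and (5.0, 12.1) in frame 2.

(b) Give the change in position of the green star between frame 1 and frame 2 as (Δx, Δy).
(-2.1, -6.7)

The green star was at (8.3, 8.4) in frame 1 and (6.2, 1.7) in frame 2.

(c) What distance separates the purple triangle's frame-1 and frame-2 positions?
6.3

The purple triangle moved from (12.2, 8.6) to (7.8, 13.1), a distance of √(4.4² + 4.5²) ≈ 6.3.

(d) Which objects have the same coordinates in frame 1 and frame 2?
the yellow cross, the red triangle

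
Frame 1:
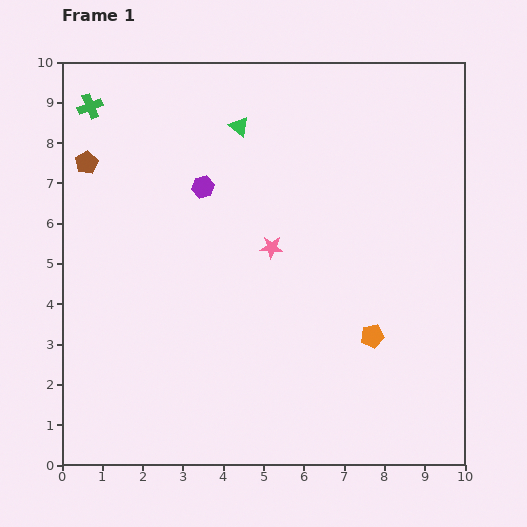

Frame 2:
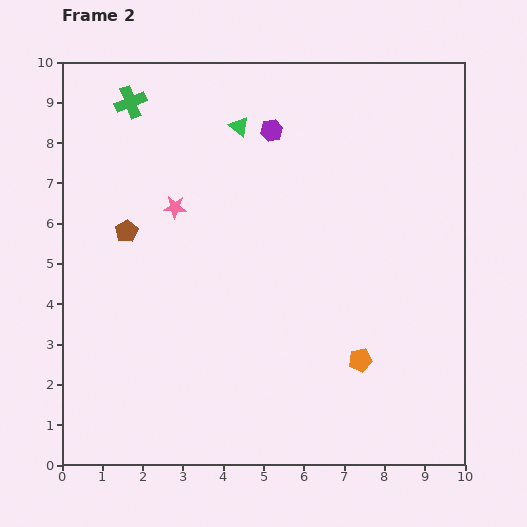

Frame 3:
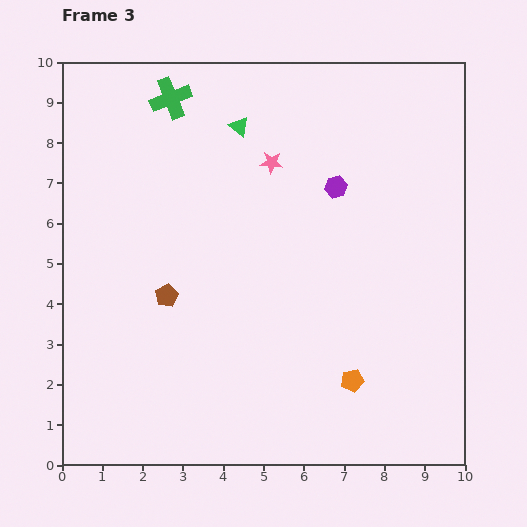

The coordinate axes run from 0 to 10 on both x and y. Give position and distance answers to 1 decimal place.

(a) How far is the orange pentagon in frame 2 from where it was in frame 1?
0.7

The orange pentagon moved from (7.7, 3.2) to (7.4, 2.6), a distance of √(0.3² + 0.6²) ≈ 0.7.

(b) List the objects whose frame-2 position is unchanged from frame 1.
the green triangle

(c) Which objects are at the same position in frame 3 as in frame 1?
the green triangle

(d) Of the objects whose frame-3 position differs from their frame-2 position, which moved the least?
the orange pentagon

(moved 0.5)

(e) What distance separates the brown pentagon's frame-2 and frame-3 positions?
1.9

The brown pentagon moved from (1.6, 5.8) to (2.6, 4.2), a distance of √(1.0² + 1.6²) ≈ 1.9.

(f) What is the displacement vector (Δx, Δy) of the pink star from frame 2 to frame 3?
(2.4, 1.1)

The pink star was at (2.8, 6.4) in frame 2 and (5.2, 7.5) in frame 3.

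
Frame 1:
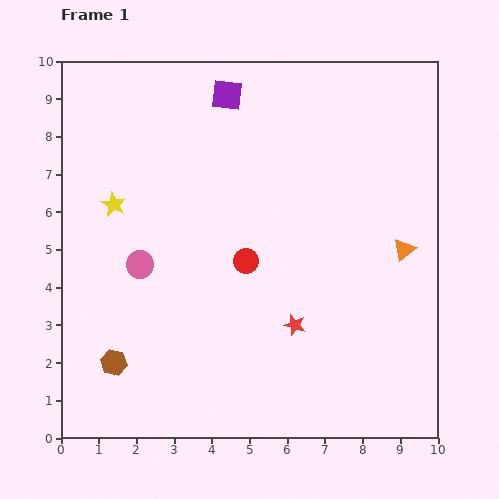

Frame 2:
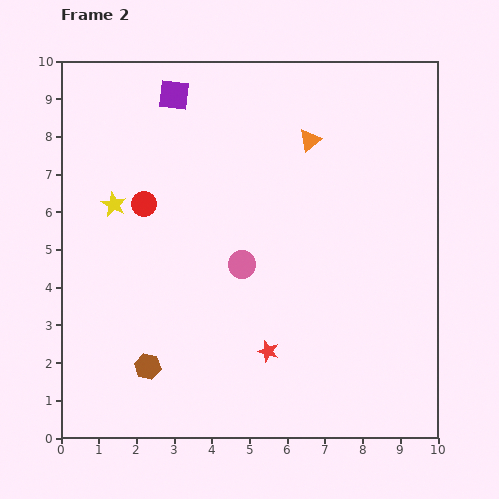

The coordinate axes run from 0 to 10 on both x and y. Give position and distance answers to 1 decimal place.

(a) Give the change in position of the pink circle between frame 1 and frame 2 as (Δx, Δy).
(2.7, 0.0)

The pink circle was at (2.1, 4.6) in frame 1 and (4.8, 4.6) in frame 2.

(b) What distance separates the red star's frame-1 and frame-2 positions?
1.0

The red star moved from (6.2, 3.0) to (5.5, 2.3), a distance of √(0.7² + 0.7²) ≈ 1.0.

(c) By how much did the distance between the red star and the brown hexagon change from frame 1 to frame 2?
-1.7

Distance in frame 1: 4.9. Distance in frame 2: 3.2.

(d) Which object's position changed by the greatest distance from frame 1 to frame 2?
the orange triangle

(moved 3.8; next 3.1)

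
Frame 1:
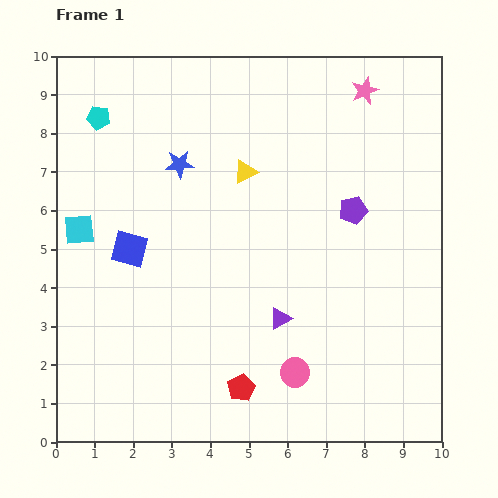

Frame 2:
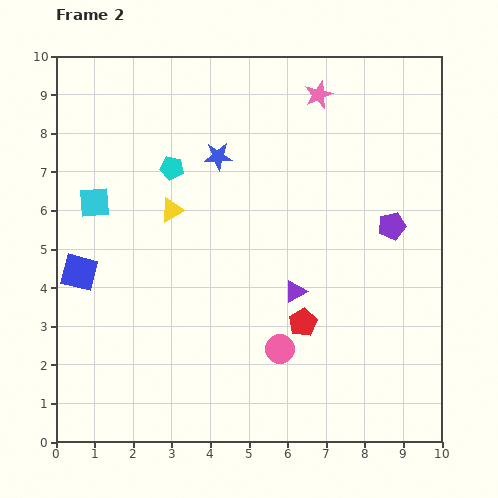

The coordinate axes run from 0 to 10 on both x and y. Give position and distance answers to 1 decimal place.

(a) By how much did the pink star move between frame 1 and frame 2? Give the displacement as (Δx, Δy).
(-1.2, -0.1)

The pink star was at (8.0, 9.1) in frame 1 and (6.8, 9.0) in frame 2.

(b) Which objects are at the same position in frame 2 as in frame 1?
none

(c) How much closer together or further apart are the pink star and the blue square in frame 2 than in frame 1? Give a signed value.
+0.4

Distance in frame 1: 7.3. Distance in frame 2: 7.7.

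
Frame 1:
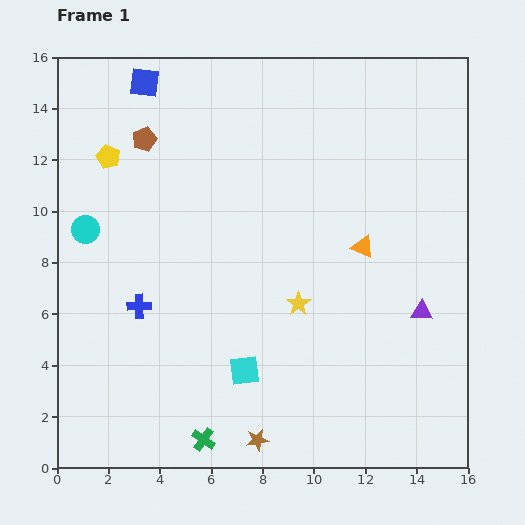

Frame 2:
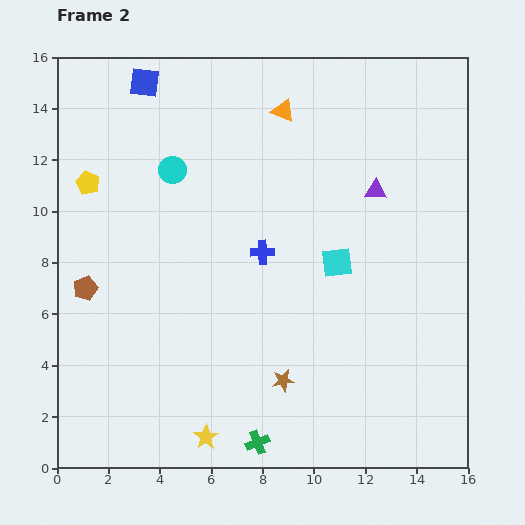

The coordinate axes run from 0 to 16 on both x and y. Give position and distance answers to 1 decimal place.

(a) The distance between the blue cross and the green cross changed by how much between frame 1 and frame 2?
+1.6

Distance in frame 1: 5.8. Distance in frame 2: 7.4.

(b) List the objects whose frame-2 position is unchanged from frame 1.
the blue square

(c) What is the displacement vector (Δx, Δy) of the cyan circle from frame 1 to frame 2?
(3.4, 2.3)

The cyan circle was at (1.1, 9.3) in frame 1 and (4.5, 11.6) in frame 2.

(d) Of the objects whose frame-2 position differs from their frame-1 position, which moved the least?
the yellow pentagon

(moved 1.3)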